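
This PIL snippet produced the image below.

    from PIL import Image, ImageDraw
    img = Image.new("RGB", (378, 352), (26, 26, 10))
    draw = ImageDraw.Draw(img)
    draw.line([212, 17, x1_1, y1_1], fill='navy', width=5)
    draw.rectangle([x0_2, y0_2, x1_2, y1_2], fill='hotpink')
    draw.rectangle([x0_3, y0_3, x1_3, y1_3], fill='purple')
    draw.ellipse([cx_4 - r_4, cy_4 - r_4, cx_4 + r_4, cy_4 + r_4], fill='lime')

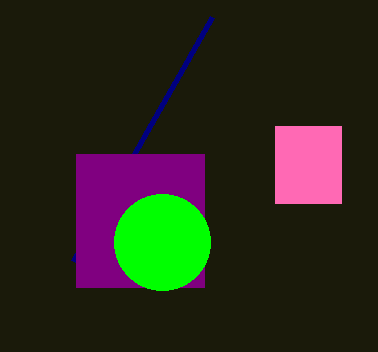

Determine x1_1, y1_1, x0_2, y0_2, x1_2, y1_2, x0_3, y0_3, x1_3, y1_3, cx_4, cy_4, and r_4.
x1_1 = 73
y1_1 = 261
x0_2 = 275
y0_2 = 126
x1_2 = 341
y1_2 = 203
x0_3 = 76
y0_3 = 154
x1_3 = 204
y1_3 = 287
cx_4 = 162
cy_4 = 242
r_4 = 48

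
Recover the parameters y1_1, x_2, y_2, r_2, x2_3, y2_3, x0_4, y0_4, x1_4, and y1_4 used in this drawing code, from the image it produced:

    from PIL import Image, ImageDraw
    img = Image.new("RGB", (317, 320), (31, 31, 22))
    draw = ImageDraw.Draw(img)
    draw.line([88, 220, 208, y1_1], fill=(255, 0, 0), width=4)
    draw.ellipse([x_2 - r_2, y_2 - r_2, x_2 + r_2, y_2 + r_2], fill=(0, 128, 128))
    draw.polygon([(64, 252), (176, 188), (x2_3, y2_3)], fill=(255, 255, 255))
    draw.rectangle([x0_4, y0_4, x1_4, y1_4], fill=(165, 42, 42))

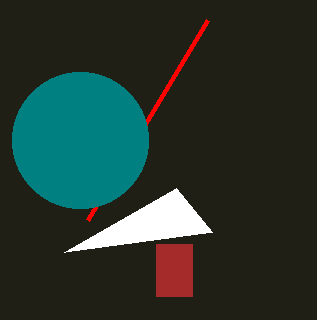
y1_1 = 20, x_2 = 80, y_2 = 140, r_2 = 68, x2_3 = 212, y2_3 = 232, x0_4 = 156, y0_4 = 244, x1_4 = 192, y1_4 = 296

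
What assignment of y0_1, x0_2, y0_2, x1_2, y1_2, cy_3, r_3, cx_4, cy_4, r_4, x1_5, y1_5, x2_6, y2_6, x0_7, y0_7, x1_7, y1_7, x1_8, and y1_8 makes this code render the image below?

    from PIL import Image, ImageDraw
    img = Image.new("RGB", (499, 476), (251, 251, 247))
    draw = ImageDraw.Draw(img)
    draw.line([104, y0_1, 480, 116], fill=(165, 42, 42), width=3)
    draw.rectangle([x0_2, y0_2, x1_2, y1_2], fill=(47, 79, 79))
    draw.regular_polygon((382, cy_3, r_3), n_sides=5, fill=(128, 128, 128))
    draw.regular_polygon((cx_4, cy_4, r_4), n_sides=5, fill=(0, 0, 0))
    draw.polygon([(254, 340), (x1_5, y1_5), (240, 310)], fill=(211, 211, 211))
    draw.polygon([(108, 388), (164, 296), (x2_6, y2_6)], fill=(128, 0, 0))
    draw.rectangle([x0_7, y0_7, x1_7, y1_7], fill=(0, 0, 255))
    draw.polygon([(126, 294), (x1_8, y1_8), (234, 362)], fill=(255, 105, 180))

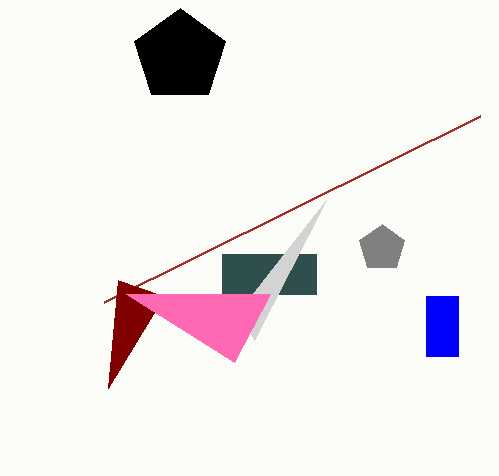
y0_1 = 302; x0_2 = 222; y0_2 = 254; x1_2 = 316; y1_2 = 294; cy_3 = 248; r_3 = 24; cx_4 = 180; cy_4 = 56; r_4 = 48; x1_5 = 326; y1_5 = 200; x2_6 = 118; y2_6 = 280; x0_7 = 426; y0_7 = 296; x1_7 = 458; y1_7 = 356; x1_8 = 270; y1_8 = 294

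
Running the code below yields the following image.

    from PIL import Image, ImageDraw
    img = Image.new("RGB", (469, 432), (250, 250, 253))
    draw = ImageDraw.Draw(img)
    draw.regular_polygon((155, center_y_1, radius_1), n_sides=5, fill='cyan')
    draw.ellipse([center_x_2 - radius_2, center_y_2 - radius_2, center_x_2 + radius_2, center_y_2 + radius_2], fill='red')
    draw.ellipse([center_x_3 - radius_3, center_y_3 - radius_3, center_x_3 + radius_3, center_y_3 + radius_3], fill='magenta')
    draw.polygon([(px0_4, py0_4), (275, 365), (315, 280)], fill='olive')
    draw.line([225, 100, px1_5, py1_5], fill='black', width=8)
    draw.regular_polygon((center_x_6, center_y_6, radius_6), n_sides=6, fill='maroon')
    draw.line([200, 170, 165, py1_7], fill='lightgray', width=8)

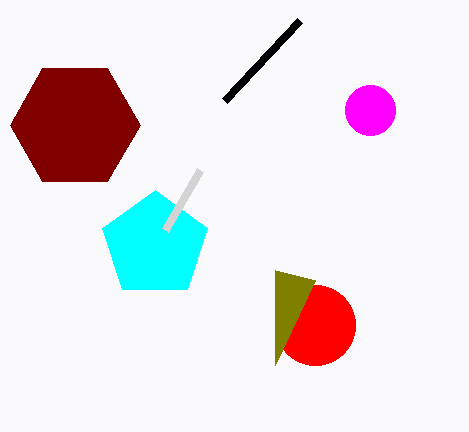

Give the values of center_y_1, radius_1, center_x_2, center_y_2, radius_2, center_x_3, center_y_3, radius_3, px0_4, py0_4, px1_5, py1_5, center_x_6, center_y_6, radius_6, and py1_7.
center_y_1 = 245; radius_1 = 55; center_x_2 = 315; center_y_2 = 325; radius_2 = 40; center_x_3 = 370; center_y_3 = 110; radius_3 = 25; px0_4 = 275; py0_4 = 270; px1_5 = 300; py1_5 = 20; center_x_6 = 75; center_y_6 = 125; radius_6 = 65; py1_7 = 230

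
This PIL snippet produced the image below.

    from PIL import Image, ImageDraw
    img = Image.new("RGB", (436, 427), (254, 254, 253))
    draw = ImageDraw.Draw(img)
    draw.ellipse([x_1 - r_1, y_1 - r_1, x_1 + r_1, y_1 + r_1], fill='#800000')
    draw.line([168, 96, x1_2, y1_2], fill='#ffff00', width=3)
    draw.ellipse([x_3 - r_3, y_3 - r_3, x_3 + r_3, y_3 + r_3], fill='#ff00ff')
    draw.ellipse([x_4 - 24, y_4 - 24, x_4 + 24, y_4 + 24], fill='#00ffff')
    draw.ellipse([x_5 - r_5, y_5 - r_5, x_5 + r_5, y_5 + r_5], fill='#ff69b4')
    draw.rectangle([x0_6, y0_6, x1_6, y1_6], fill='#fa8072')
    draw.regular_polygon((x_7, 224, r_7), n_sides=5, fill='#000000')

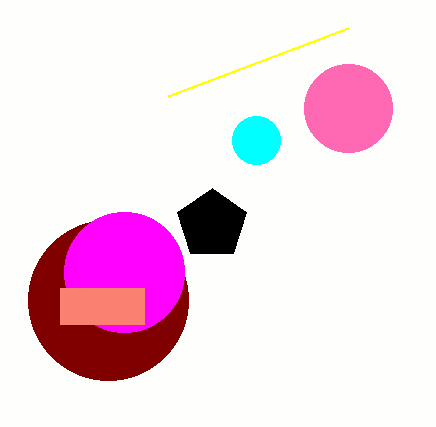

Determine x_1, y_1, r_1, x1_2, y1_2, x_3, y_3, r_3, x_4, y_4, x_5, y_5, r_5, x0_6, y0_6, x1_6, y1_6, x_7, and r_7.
x_1 = 108
y_1 = 300
r_1 = 80
x1_2 = 348
y1_2 = 28
x_3 = 124
y_3 = 272
r_3 = 60
x_4 = 256
y_4 = 140
x_5 = 348
y_5 = 108
r_5 = 44
x0_6 = 60
y0_6 = 288
x1_6 = 144
y1_6 = 324
x_7 = 212
r_7 = 36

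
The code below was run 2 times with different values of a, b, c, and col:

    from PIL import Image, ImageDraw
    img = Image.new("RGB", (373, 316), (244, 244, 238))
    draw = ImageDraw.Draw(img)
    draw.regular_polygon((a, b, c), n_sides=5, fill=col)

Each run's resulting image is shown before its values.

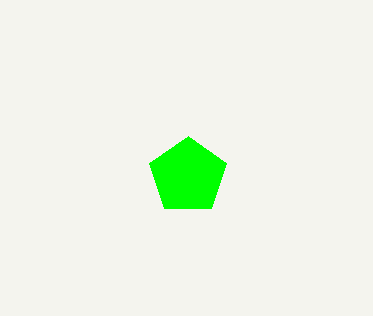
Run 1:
a = 188; b = 176; c = 40; col = 'lime'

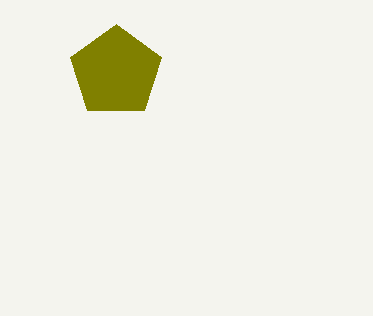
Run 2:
a = 116; b = 72; c = 48; col = 'olive'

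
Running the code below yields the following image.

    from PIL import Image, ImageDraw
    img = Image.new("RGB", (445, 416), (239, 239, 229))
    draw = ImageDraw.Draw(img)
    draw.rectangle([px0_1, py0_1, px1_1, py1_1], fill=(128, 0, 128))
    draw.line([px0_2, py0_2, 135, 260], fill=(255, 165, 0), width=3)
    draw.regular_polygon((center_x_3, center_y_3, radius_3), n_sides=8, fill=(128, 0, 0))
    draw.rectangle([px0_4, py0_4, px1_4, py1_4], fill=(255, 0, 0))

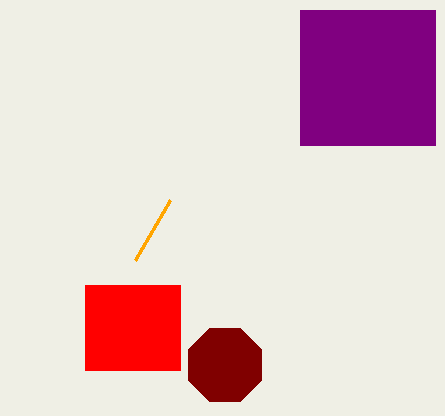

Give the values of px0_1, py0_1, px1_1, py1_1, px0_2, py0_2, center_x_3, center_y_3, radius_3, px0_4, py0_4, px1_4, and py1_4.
px0_1 = 300
py0_1 = 10
px1_1 = 435
py1_1 = 145
px0_2 = 170
py0_2 = 200
center_x_3 = 225
center_y_3 = 365
radius_3 = 40
px0_4 = 85
py0_4 = 285
px1_4 = 180
py1_4 = 370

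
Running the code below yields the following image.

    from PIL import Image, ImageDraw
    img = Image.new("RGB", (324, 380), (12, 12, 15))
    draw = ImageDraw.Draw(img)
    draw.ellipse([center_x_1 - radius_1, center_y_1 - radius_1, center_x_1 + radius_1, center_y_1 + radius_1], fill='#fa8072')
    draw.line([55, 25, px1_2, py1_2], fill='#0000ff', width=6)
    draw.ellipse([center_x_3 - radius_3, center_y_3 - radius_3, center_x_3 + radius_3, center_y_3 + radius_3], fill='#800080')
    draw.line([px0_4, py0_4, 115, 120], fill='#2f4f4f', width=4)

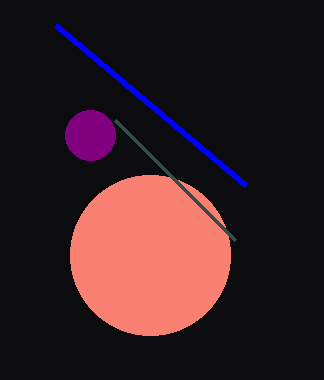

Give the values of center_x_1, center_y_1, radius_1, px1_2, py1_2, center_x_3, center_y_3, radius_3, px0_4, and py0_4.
center_x_1 = 150
center_y_1 = 255
radius_1 = 80
px1_2 = 245
py1_2 = 185
center_x_3 = 90
center_y_3 = 135
radius_3 = 25
px0_4 = 235
py0_4 = 240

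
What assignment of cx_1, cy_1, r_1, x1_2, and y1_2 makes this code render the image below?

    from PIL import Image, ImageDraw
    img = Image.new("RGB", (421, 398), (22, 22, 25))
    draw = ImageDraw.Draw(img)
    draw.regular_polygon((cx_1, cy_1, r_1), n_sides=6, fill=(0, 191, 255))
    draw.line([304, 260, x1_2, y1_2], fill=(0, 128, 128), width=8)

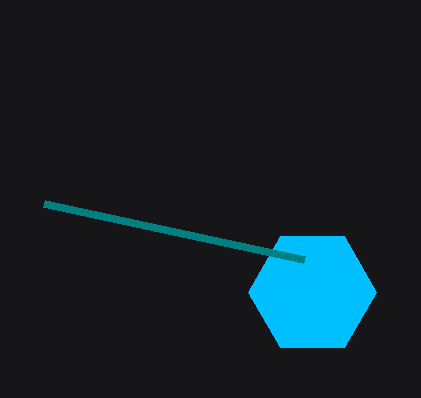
cx_1 = 312
cy_1 = 292
r_1 = 64
x1_2 = 44
y1_2 = 204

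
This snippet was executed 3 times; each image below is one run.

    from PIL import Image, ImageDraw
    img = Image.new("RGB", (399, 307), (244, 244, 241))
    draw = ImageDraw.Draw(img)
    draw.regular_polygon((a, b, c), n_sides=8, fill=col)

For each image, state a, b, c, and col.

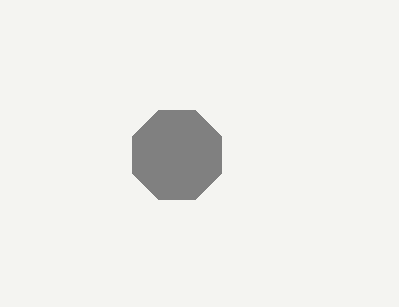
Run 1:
a = 177; b = 155; c = 48; col = 'gray'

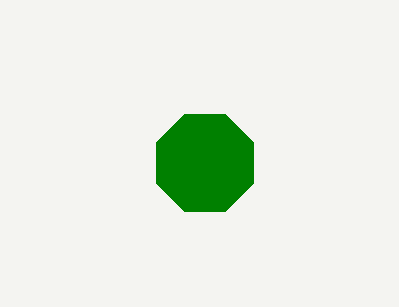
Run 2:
a = 205; b = 163; c = 53; col = 'green'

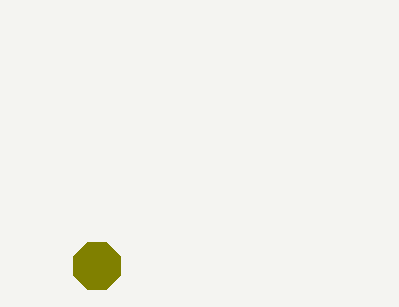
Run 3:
a = 97; b = 266; c = 25; col = 'olive'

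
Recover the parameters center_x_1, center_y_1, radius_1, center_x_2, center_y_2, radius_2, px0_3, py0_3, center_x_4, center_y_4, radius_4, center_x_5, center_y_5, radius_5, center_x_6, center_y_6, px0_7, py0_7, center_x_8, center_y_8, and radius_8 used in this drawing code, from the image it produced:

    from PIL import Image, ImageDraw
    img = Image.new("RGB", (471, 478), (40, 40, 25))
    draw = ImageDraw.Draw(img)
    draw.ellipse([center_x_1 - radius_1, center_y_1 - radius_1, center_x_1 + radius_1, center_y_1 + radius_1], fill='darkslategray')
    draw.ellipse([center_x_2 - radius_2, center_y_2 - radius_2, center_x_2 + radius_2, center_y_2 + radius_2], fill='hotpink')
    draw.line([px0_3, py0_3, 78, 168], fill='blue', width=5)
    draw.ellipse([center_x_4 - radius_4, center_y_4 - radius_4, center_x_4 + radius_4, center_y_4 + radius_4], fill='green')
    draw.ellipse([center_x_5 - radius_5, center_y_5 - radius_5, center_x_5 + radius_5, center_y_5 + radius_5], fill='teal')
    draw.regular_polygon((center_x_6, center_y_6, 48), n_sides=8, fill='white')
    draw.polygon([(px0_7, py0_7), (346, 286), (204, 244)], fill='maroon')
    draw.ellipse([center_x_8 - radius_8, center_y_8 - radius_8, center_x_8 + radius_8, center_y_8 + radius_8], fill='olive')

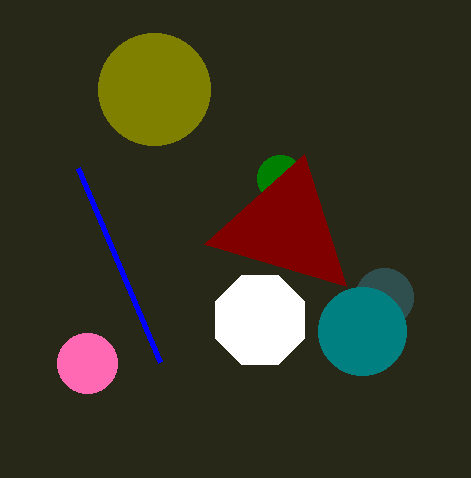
center_x_1 = 384
center_y_1 = 297
radius_1 = 29
center_x_2 = 87
center_y_2 = 363
radius_2 = 30
px0_3 = 160
py0_3 = 362
center_x_4 = 280
center_y_4 = 178
radius_4 = 23
center_x_5 = 362
center_y_5 = 331
radius_5 = 44
center_x_6 = 260
center_y_6 = 320
px0_7 = 304
py0_7 = 154
center_x_8 = 154
center_y_8 = 89
radius_8 = 56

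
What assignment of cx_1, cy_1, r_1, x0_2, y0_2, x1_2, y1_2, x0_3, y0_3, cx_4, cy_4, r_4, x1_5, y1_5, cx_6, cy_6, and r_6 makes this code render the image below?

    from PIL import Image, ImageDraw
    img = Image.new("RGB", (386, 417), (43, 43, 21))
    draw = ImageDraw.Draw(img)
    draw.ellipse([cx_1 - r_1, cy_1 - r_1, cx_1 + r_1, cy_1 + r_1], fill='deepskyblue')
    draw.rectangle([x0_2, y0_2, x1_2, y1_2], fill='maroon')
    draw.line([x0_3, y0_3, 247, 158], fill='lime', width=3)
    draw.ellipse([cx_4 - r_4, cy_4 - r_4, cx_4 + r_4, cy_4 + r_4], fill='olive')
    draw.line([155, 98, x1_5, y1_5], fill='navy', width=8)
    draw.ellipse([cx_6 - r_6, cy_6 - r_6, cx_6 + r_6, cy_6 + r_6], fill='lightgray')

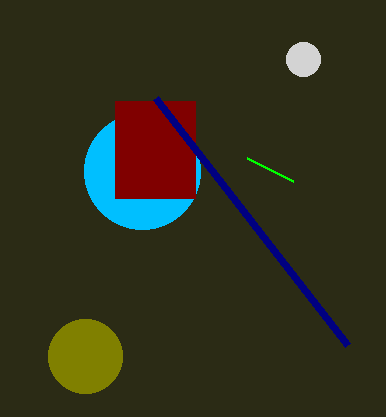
cx_1 = 142; cy_1 = 171; r_1 = 58; x0_2 = 115; y0_2 = 101; x1_2 = 195; y1_2 = 198; x0_3 = 293; y0_3 = 181; cx_4 = 85; cy_4 = 356; r_4 = 37; x1_5 = 347; y1_5 = 345; cx_6 = 303; cy_6 = 59; r_6 = 17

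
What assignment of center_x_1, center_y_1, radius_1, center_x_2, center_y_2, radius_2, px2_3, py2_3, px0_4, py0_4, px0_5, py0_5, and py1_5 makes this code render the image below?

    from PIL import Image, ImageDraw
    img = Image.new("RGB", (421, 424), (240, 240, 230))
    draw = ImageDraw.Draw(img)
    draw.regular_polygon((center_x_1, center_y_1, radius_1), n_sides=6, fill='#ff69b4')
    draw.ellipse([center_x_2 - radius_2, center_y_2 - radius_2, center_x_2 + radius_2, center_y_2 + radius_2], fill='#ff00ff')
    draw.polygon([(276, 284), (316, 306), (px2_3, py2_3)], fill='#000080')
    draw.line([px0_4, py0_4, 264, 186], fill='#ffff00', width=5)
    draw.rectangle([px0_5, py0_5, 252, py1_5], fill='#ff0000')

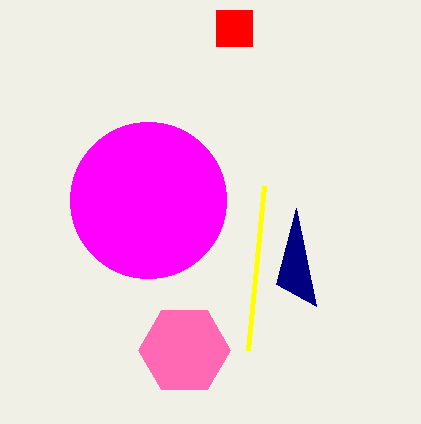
center_x_1 = 184
center_y_1 = 350
radius_1 = 46
center_x_2 = 148
center_y_2 = 200
radius_2 = 78
px2_3 = 296
py2_3 = 208
px0_4 = 248
py0_4 = 350
px0_5 = 216
py0_5 = 10
py1_5 = 46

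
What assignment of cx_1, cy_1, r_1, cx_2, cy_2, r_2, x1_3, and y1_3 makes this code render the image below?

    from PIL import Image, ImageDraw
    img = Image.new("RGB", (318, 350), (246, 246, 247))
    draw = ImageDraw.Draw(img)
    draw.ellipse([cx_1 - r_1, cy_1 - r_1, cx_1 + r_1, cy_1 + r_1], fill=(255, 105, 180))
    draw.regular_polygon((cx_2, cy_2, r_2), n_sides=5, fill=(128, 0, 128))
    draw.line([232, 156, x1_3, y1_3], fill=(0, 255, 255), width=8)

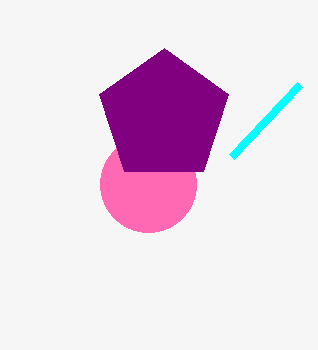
cx_1 = 148
cy_1 = 184
r_1 = 48
cx_2 = 164
cy_2 = 116
r_2 = 68
x1_3 = 300
y1_3 = 84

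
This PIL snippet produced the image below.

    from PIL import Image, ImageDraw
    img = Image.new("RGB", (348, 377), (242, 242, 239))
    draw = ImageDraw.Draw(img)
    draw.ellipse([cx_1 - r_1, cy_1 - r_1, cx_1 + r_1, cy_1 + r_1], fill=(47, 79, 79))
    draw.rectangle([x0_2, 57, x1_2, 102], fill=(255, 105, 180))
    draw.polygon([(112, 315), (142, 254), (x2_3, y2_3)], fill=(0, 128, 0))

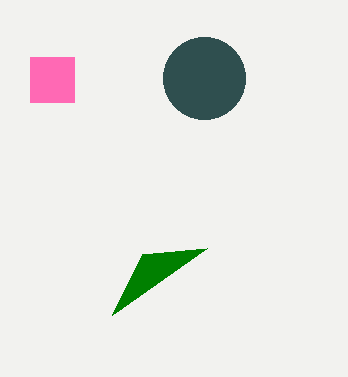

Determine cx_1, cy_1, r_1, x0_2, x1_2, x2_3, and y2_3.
cx_1 = 204
cy_1 = 78
r_1 = 41
x0_2 = 30
x1_2 = 74
x2_3 = 207
y2_3 = 248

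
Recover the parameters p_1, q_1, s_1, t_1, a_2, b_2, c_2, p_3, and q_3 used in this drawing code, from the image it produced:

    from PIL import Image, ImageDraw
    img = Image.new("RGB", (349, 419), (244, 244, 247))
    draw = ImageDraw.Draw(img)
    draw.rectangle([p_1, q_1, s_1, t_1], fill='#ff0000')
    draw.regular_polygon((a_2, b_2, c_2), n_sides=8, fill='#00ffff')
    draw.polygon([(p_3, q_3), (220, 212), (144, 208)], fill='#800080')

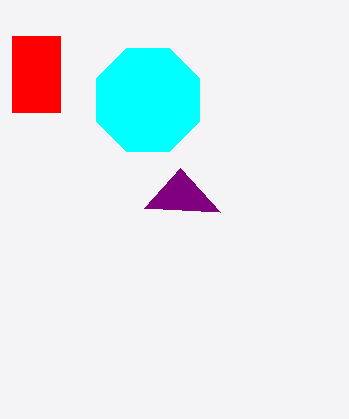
p_1 = 12
q_1 = 36
s_1 = 60
t_1 = 112
a_2 = 148
b_2 = 100
c_2 = 56
p_3 = 180
q_3 = 168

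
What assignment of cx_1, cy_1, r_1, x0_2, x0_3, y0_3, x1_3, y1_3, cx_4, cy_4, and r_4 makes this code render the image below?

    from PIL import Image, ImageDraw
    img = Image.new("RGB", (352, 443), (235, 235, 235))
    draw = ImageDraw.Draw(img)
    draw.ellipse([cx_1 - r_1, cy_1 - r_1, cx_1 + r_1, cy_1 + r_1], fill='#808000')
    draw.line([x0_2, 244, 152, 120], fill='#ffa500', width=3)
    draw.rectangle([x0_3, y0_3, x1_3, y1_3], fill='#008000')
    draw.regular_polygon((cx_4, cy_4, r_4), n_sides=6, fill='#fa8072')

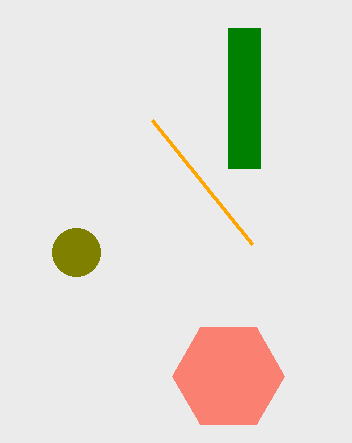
cx_1 = 76; cy_1 = 252; r_1 = 24; x0_2 = 252; x0_3 = 228; y0_3 = 28; x1_3 = 260; y1_3 = 168; cx_4 = 228; cy_4 = 376; r_4 = 56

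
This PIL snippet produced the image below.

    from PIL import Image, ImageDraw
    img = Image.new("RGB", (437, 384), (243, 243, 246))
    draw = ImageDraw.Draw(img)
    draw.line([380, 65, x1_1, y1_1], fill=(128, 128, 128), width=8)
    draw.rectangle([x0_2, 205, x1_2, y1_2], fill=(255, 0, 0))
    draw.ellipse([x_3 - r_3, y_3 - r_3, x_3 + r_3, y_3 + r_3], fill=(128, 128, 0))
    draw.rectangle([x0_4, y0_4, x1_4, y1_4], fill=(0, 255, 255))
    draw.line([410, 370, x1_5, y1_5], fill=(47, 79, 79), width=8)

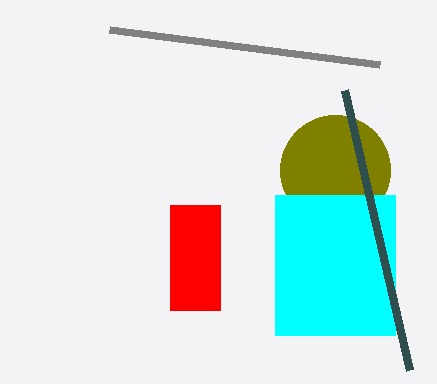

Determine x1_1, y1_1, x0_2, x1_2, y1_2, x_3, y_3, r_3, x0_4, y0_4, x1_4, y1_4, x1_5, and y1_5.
x1_1 = 110, y1_1 = 30, x0_2 = 170, x1_2 = 220, y1_2 = 310, x_3 = 335, y_3 = 170, r_3 = 55, x0_4 = 275, y0_4 = 195, x1_4 = 395, y1_4 = 335, x1_5 = 345, y1_5 = 90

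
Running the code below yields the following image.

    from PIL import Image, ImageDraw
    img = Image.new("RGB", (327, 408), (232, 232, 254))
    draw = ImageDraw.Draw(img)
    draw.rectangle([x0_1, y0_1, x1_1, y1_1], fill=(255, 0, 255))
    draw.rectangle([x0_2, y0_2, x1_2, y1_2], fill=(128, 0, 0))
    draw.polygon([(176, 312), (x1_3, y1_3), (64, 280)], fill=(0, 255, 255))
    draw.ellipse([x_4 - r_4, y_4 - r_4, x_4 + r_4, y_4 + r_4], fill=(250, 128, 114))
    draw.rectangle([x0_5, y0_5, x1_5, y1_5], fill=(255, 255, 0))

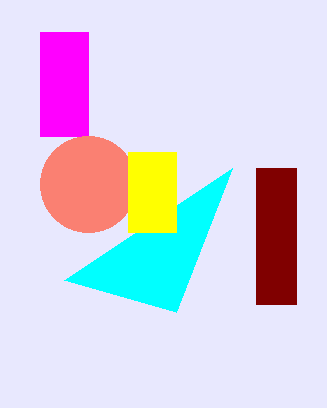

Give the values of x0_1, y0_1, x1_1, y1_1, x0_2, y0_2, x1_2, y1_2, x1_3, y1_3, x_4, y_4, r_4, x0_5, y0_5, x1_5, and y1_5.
x0_1 = 40; y0_1 = 32; x1_1 = 88; y1_1 = 136; x0_2 = 256; y0_2 = 168; x1_2 = 296; y1_2 = 304; x1_3 = 232; y1_3 = 168; x_4 = 88; y_4 = 184; r_4 = 48; x0_5 = 128; y0_5 = 152; x1_5 = 176; y1_5 = 232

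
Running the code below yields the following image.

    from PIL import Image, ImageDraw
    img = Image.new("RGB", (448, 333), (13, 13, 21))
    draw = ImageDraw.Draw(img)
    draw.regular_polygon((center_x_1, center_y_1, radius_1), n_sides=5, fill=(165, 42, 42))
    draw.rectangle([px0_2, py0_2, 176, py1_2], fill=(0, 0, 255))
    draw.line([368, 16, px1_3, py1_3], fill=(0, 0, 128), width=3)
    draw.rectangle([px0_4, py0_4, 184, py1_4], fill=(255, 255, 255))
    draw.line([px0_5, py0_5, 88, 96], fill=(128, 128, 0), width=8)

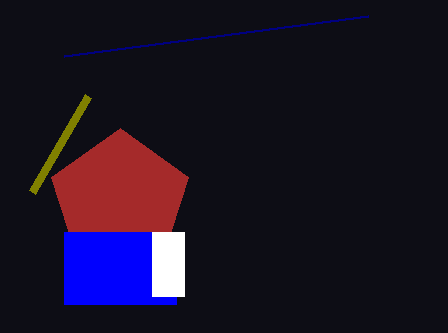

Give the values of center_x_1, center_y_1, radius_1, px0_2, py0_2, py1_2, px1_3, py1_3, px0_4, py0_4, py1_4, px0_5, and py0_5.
center_x_1 = 120; center_y_1 = 200; radius_1 = 72; px0_2 = 64; py0_2 = 232; py1_2 = 304; px1_3 = 64; py1_3 = 56; px0_4 = 152; py0_4 = 232; py1_4 = 296; px0_5 = 32; py0_5 = 192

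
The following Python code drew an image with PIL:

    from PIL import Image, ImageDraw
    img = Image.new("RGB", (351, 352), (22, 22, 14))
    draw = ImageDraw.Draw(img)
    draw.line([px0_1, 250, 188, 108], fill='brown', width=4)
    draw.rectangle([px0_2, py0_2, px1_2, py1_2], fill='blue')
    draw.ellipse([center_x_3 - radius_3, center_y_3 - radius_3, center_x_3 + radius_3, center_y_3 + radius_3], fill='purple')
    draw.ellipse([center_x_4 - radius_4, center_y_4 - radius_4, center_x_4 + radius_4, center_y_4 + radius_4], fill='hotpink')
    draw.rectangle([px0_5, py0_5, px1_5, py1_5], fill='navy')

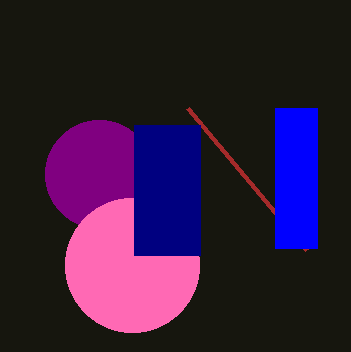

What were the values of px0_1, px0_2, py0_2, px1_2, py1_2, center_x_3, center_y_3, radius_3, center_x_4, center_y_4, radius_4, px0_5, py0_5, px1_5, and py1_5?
px0_1 = 307; px0_2 = 275; py0_2 = 108; px1_2 = 317; py1_2 = 248; center_x_3 = 99; center_y_3 = 174; radius_3 = 54; center_x_4 = 132; center_y_4 = 265; radius_4 = 67; px0_5 = 134; py0_5 = 125; px1_5 = 200; py1_5 = 255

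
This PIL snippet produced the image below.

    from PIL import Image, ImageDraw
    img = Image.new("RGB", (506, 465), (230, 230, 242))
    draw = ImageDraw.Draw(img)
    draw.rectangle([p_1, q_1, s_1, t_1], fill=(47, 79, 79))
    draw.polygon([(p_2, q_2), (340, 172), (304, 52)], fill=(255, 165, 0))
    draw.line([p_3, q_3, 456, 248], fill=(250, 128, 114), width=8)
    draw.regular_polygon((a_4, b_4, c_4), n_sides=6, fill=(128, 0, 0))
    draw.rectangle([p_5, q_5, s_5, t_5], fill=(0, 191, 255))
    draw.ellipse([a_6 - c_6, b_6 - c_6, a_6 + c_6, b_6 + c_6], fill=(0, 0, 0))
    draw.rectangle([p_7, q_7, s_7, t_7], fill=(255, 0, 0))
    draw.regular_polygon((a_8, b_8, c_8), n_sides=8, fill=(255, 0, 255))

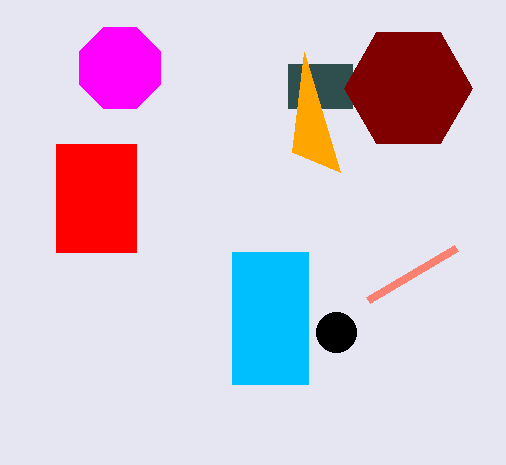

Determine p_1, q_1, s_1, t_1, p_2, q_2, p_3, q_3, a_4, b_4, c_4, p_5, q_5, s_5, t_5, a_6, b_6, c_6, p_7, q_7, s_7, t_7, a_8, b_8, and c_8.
p_1 = 288; q_1 = 64; s_1 = 352; t_1 = 108; p_2 = 292; q_2 = 152; p_3 = 368; q_3 = 300; a_4 = 408; b_4 = 88; c_4 = 64; p_5 = 232; q_5 = 252; s_5 = 308; t_5 = 384; a_6 = 336; b_6 = 332; c_6 = 20; p_7 = 56; q_7 = 144; s_7 = 136; t_7 = 252; a_8 = 120; b_8 = 68; c_8 = 44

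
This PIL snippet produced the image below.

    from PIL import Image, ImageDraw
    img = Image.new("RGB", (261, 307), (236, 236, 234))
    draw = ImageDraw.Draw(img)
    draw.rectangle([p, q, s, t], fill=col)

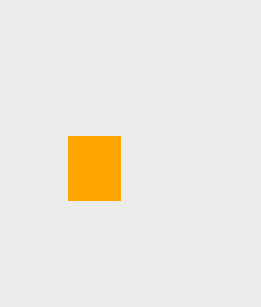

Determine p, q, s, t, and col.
p = 68; q = 136; s = 120; t = 200; col = 'orange'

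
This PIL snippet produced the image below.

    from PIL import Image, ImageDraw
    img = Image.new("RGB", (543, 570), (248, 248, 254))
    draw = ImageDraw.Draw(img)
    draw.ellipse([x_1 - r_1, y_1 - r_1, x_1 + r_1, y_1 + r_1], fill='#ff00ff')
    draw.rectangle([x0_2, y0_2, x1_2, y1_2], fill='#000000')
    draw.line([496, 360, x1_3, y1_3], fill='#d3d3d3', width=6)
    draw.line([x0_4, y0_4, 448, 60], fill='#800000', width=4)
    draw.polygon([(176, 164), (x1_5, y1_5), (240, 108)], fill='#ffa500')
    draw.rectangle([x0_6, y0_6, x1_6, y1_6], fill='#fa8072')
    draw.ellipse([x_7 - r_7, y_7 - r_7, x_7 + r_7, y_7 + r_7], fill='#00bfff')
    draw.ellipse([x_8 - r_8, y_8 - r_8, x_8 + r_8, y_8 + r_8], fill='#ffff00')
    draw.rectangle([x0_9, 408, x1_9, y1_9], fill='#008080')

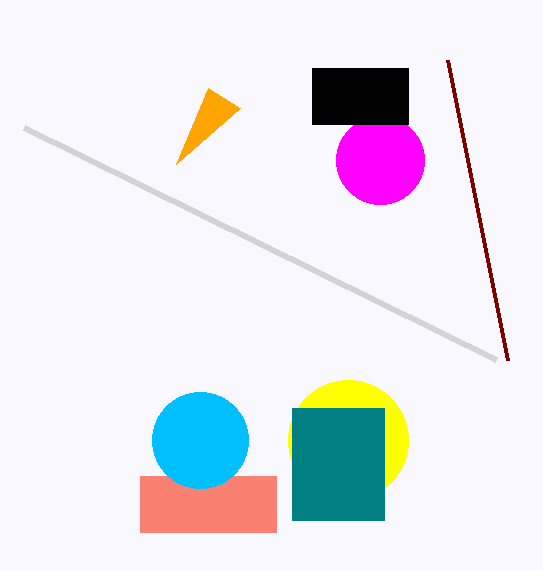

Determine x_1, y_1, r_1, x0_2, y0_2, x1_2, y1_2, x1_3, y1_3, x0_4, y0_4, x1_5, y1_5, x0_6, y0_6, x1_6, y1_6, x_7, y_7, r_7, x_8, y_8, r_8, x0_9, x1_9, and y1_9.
x_1 = 380
y_1 = 160
r_1 = 44
x0_2 = 312
y0_2 = 68
x1_2 = 408
y1_2 = 124
x1_3 = 24
y1_3 = 128
x0_4 = 508
y0_4 = 360
x1_5 = 208
y1_5 = 88
x0_6 = 140
y0_6 = 476
x1_6 = 276
y1_6 = 532
x_7 = 200
y_7 = 440
r_7 = 48
x_8 = 348
y_8 = 440
r_8 = 60
x0_9 = 292
x1_9 = 384
y1_9 = 520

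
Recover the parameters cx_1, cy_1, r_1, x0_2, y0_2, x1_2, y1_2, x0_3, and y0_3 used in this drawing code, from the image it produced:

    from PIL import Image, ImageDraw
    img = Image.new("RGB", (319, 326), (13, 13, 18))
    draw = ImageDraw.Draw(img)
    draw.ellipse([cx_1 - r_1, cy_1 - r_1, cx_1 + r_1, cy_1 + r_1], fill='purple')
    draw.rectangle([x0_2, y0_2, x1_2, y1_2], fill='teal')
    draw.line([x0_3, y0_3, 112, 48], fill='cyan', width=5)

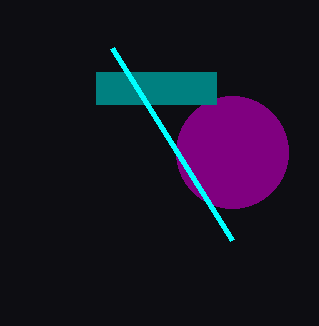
cx_1 = 232, cy_1 = 152, r_1 = 56, x0_2 = 96, y0_2 = 72, x1_2 = 216, y1_2 = 104, x0_3 = 232, y0_3 = 240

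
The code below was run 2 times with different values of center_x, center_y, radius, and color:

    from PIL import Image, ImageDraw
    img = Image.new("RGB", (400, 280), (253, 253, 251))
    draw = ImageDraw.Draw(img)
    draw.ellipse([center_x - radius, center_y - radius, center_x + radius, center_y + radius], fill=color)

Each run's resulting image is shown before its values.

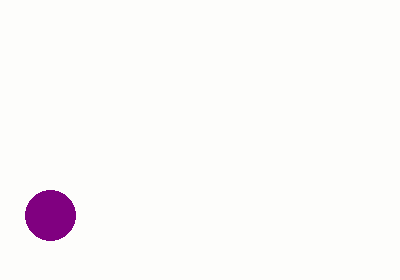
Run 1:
center_x = 50; center_y = 215; radius = 25; color = 'purple'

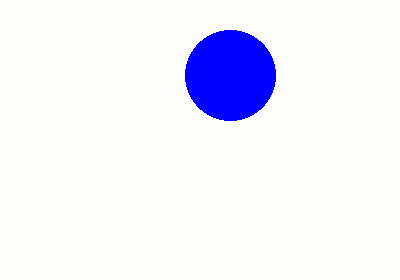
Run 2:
center_x = 230
center_y = 75
radius = 45
color = 'blue'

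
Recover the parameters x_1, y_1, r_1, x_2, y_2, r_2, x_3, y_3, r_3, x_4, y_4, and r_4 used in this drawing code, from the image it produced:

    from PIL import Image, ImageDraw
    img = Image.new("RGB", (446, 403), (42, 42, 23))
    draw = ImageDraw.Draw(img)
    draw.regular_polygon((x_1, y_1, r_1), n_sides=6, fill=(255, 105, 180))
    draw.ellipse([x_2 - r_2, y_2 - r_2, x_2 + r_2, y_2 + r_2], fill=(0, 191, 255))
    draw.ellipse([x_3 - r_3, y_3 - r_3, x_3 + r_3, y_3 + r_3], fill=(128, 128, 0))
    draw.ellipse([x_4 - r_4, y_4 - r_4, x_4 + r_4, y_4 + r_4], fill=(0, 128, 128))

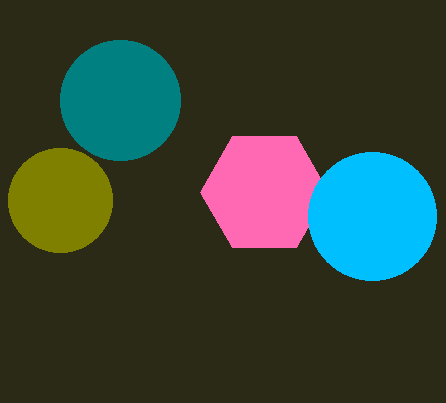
x_1 = 264; y_1 = 192; r_1 = 64; x_2 = 372; y_2 = 216; r_2 = 64; x_3 = 60; y_3 = 200; r_3 = 52; x_4 = 120; y_4 = 100; r_4 = 60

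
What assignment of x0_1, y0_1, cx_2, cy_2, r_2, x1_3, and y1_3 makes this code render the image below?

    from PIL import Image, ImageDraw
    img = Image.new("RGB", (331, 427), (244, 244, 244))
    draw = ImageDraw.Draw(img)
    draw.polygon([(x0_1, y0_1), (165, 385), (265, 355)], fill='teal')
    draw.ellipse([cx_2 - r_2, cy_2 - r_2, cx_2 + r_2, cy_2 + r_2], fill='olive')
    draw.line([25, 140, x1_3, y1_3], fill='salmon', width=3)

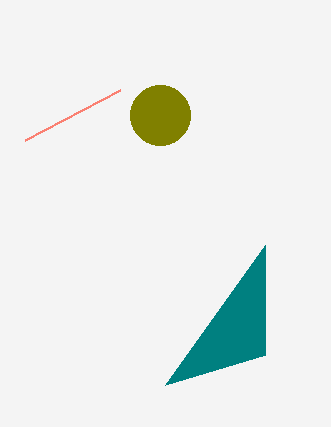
x0_1 = 265, y0_1 = 245, cx_2 = 160, cy_2 = 115, r_2 = 30, x1_3 = 120, y1_3 = 90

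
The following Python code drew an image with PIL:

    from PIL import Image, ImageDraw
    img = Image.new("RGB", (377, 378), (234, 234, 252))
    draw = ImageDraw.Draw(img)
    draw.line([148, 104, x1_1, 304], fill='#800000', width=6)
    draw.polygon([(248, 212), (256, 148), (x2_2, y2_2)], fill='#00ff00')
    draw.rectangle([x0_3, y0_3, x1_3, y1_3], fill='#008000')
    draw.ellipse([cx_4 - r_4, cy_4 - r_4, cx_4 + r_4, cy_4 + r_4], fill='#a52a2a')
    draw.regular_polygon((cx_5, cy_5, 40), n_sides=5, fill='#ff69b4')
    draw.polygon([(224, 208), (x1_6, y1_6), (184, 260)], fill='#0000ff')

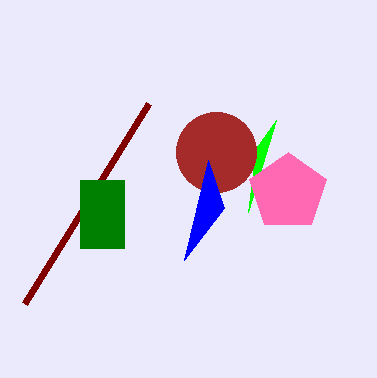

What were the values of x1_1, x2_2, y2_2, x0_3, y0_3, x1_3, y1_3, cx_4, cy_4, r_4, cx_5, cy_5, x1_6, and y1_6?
x1_1 = 24, x2_2 = 276, y2_2 = 120, x0_3 = 80, y0_3 = 180, x1_3 = 124, y1_3 = 248, cx_4 = 216, cy_4 = 152, r_4 = 40, cx_5 = 288, cy_5 = 192, x1_6 = 208, y1_6 = 160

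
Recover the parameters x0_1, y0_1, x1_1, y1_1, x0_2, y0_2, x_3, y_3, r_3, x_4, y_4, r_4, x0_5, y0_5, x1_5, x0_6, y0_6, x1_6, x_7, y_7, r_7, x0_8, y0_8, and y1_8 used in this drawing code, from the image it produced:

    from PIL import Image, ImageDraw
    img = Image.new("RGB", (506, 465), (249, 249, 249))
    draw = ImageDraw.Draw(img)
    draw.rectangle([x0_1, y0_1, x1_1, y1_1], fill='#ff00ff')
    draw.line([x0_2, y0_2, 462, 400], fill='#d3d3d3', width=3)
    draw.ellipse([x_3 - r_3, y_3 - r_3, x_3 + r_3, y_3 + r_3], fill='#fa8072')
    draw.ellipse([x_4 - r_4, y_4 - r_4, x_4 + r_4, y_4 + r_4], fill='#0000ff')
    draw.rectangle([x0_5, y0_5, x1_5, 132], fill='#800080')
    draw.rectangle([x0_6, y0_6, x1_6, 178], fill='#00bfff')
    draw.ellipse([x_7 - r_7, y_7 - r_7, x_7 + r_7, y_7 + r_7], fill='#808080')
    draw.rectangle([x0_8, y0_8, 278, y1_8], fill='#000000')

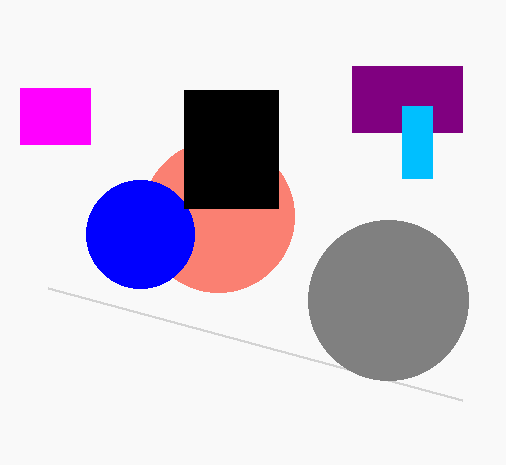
x0_1 = 20; y0_1 = 88; x1_1 = 90; y1_1 = 144; x0_2 = 48; y0_2 = 288; x_3 = 218; y_3 = 216; r_3 = 76; x_4 = 140; y_4 = 234; r_4 = 54; x0_5 = 352; y0_5 = 66; x1_5 = 462; x0_6 = 402; y0_6 = 106; x1_6 = 432; x_7 = 388; y_7 = 300; r_7 = 80; x0_8 = 184; y0_8 = 90; y1_8 = 208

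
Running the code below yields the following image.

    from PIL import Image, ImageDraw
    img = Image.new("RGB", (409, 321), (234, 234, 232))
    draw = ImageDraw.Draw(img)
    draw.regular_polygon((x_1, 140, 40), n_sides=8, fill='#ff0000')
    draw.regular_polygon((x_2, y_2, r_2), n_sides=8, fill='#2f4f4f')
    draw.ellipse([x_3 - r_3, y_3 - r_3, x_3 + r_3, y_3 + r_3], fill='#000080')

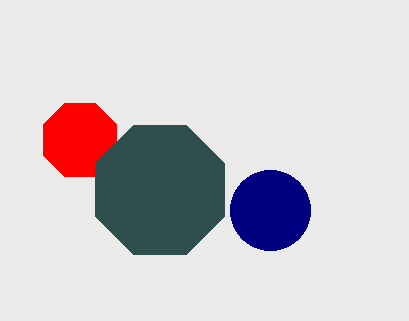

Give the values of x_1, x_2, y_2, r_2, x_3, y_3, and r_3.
x_1 = 80
x_2 = 160
y_2 = 190
r_2 = 70
x_3 = 270
y_3 = 210
r_3 = 40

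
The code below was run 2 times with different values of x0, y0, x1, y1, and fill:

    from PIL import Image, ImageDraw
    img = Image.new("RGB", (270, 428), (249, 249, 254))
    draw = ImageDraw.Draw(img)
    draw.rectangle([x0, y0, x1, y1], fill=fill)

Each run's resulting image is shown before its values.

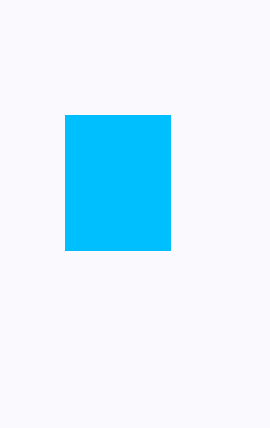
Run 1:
x0 = 65; y0 = 115; x1 = 170; y1 = 250; fill = 'deepskyblue'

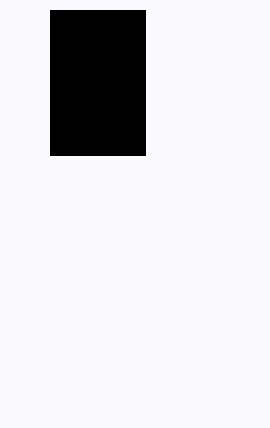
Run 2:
x0 = 50, y0 = 10, x1 = 145, y1 = 155, fill = 'black'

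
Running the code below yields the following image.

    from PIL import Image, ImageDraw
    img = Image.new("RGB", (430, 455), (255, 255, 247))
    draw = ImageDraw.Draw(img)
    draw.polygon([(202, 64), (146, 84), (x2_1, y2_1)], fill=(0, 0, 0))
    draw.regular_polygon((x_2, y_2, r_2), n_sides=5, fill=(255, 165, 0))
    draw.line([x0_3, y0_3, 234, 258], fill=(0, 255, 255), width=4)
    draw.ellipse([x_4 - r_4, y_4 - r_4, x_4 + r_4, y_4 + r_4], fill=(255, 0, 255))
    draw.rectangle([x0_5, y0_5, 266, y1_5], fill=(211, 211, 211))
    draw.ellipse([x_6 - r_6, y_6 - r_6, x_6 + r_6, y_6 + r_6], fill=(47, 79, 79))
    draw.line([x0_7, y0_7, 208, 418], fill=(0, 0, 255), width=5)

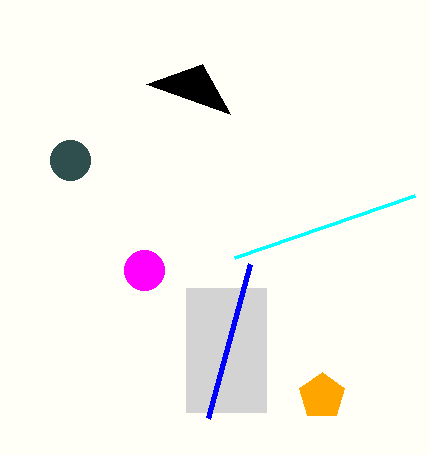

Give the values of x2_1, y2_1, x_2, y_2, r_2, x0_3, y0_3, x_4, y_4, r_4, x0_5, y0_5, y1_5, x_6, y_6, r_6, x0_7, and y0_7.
x2_1 = 230; y2_1 = 114; x_2 = 322; y_2 = 396; r_2 = 24; x0_3 = 414; y0_3 = 196; x_4 = 144; y_4 = 270; r_4 = 20; x0_5 = 186; y0_5 = 288; y1_5 = 412; x_6 = 70; y_6 = 160; r_6 = 20; x0_7 = 250; y0_7 = 264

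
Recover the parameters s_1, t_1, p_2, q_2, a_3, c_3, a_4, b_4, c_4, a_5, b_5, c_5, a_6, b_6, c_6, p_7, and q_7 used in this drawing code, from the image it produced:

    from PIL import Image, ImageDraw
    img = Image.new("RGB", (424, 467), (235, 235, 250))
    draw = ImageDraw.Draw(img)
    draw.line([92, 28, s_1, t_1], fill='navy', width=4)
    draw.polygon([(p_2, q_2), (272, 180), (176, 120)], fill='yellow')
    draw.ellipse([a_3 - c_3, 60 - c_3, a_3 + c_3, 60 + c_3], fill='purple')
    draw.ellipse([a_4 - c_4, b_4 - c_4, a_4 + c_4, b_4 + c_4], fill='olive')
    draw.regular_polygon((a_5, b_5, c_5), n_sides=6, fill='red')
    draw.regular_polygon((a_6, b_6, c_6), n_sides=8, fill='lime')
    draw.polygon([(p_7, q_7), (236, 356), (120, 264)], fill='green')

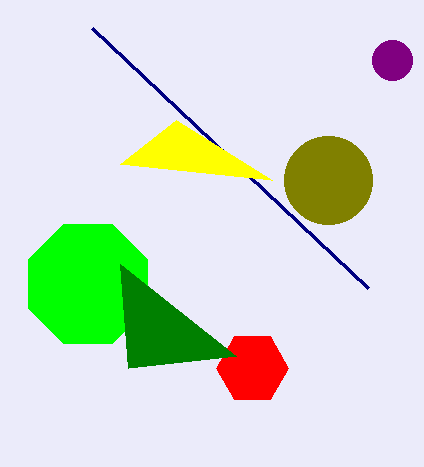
s_1 = 368
t_1 = 288
p_2 = 120
q_2 = 164
a_3 = 392
c_3 = 20
a_4 = 328
b_4 = 180
c_4 = 44
a_5 = 252
b_5 = 368
c_5 = 36
a_6 = 88
b_6 = 284
c_6 = 64
p_7 = 128
q_7 = 368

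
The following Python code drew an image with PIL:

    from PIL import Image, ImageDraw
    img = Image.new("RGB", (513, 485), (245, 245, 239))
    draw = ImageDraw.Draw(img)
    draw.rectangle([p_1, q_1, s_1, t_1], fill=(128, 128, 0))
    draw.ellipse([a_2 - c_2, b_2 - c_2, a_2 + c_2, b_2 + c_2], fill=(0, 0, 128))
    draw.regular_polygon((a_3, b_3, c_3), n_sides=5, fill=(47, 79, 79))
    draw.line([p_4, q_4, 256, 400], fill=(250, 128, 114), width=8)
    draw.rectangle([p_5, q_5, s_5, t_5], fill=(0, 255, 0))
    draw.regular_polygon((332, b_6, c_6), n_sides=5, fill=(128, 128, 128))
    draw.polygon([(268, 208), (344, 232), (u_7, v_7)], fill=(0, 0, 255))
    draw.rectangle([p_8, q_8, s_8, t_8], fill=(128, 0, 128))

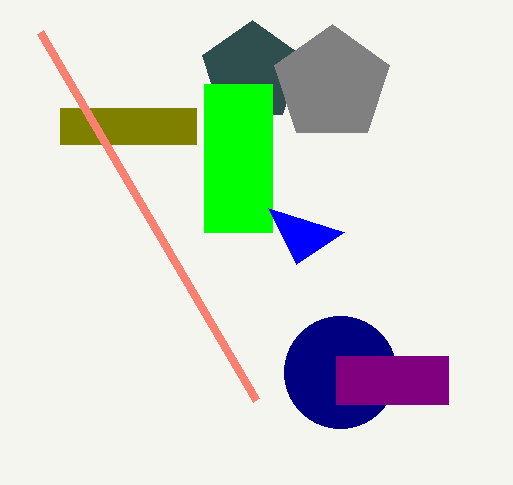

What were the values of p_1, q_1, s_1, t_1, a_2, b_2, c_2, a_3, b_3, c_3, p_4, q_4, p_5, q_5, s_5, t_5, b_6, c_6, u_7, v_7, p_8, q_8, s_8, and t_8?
p_1 = 60, q_1 = 108, s_1 = 196, t_1 = 144, a_2 = 340, b_2 = 372, c_2 = 56, a_3 = 252, b_3 = 72, c_3 = 52, p_4 = 40, q_4 = 32, p_5 = 204, q_5 = 84, s_5 = 272, t_5 = 232, b_6 = 84, c_6 = 60, u_7 = 296, v_7 = 264, p_8 = 336, q_8 = 356, s_8 = 448, t_8 = 404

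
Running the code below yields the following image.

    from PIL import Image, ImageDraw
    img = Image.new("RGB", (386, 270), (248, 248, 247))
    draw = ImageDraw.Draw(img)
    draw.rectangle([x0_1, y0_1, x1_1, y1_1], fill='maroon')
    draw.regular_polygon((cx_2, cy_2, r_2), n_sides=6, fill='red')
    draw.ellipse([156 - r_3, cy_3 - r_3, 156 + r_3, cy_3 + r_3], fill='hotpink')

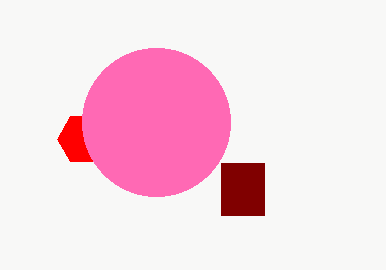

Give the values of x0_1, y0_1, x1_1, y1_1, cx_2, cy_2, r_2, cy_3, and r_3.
x0_1 = 221, y0_1 = 163, x1_1 = 264, y1_1 = 215, cx_2 = 83, cy_2 = 139, r_2 = 26, cy_3 = 122, r_3 = 74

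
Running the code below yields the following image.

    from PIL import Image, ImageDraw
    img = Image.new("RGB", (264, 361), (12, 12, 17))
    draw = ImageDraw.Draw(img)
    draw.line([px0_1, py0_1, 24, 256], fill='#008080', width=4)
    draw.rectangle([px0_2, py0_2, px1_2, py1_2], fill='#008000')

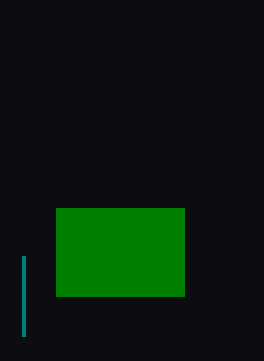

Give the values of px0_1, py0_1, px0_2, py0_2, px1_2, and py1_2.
px0_1 = 24; py0_1 = 336; px0_2 = 56; py0_2 = 208; px1_2 = 184; py1_2 = 296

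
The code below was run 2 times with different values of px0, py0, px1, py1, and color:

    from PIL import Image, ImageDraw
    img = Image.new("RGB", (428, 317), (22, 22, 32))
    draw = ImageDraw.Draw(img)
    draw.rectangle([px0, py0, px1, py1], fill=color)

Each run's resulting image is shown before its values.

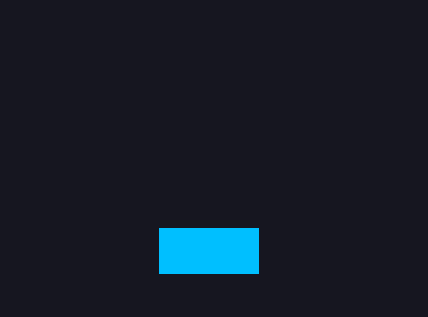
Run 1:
px0 = 159
py0 = 228
px1 = 258
py1 = 273
color = 'deepskyblue'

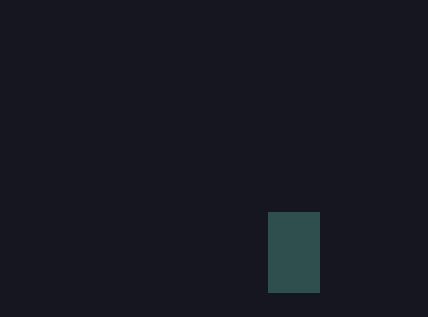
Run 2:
px0 = 268; py0 = 212; px1 = 319; py1 = 292; color = 'darkslategray'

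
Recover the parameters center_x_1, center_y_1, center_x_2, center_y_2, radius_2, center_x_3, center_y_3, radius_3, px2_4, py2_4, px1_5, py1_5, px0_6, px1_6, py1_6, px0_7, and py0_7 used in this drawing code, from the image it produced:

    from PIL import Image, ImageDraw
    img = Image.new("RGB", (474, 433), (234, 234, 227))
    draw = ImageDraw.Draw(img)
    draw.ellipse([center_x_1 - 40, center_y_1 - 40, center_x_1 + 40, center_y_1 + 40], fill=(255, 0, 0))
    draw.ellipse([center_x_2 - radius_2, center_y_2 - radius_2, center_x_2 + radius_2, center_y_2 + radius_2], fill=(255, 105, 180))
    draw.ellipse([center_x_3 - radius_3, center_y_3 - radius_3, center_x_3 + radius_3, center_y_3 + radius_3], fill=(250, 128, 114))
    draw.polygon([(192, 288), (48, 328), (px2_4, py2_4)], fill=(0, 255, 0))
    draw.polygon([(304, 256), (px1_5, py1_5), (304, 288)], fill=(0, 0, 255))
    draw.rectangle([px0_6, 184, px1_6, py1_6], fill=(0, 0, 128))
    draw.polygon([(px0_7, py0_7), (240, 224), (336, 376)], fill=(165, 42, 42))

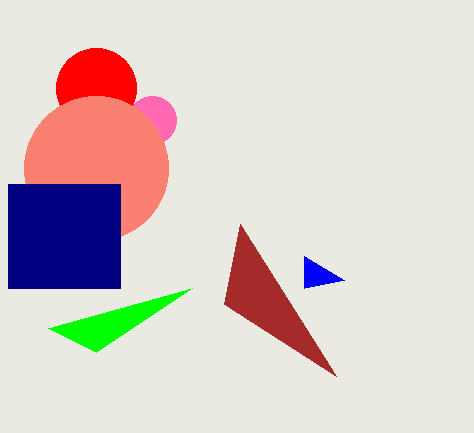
center_x_1 = 96
center_y_1 = 88
center_x_2 = 152
center_y_2 = 120
radius_2 = 24
center_x_3 = 96
center_y_3 = 168
radius_3 = 72
px2_4 = 96
py2_4 = 352
px1_5 = 344
py1_5 = 280
px0_6 = 8
px1_6 = 120
py1_6 = 288
px0_7 = 224
py0_7 = 304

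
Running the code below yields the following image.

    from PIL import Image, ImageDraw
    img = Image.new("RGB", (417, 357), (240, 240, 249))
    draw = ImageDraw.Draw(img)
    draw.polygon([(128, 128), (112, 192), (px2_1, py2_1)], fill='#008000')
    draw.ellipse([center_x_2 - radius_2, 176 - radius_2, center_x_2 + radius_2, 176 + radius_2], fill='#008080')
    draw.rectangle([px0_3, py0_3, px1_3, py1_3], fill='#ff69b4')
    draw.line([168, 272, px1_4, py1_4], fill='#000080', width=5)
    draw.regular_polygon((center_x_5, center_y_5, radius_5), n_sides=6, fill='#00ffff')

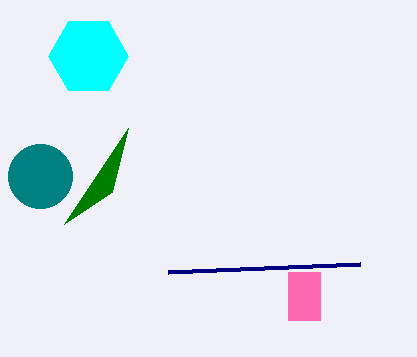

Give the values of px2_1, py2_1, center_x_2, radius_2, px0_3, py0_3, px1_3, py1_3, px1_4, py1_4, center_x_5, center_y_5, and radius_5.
px2_1 = 64, py2_1 = 224, center_x_2 = 40, radius_2 = 32, px0_3 = 288, py0_3 = 272, px1_3 = 320, py1_3 = 320, px1_4 = 360, py1_4 = 264, center_x_5 = 88, center_y_5 = 56, radius_5 = 40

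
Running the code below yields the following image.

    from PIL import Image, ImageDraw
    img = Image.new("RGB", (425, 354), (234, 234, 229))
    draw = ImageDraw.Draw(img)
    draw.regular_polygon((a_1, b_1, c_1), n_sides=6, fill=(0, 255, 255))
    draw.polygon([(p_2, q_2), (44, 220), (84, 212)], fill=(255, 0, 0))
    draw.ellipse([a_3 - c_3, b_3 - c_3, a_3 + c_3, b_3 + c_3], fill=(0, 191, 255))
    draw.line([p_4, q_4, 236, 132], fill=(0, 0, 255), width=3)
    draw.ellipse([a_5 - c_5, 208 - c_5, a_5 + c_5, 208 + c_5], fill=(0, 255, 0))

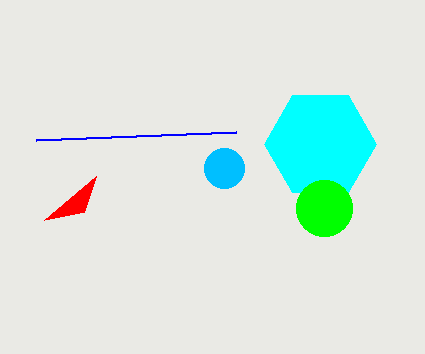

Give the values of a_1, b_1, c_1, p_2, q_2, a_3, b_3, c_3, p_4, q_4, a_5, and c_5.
a_1 = 320; b_1 = 144; c_1 = 56; p_2 = 96; q_2 = 176; a_3 = 224; b_3 = 168; c_3 = 20; p_4 = 36; q_4 = 140; a_5 = 324; c_5 = 28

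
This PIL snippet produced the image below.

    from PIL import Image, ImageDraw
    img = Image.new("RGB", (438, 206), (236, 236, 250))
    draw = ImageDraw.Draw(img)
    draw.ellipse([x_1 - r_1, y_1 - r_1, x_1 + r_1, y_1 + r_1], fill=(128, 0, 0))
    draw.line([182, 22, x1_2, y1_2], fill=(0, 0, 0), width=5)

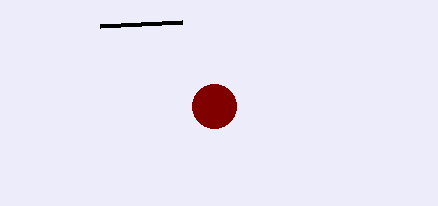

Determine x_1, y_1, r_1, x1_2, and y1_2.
x_1 = 214
y_1 = 106
r_1 = 22
x1_2 = 100
y1_2 = 26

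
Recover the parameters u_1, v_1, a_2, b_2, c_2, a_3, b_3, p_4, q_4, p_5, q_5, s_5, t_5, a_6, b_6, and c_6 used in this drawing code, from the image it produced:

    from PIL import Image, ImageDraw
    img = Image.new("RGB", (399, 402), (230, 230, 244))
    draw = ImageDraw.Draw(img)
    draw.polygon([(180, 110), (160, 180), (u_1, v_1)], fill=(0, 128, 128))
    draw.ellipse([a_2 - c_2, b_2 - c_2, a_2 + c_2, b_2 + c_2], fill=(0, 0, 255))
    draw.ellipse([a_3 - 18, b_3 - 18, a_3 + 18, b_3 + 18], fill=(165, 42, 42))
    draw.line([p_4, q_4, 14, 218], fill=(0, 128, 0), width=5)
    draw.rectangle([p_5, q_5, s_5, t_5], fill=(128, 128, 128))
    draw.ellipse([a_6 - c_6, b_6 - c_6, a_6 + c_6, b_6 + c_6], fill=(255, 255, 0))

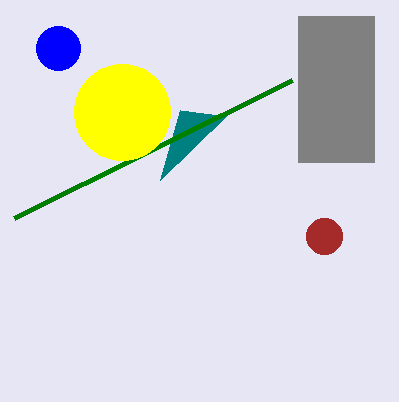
u_1 = 226; v_1 = 116; a_2 = 58; b_2 = 48; c_2 = 22; a_3 = 324; b_3 = 236; p_4 = 292; q_4 = 80; p_5 = 298; q_5 = 16; s_5 = 374; t_5 = 162; a_6 = 122; b_6 = 112; c_6 = 48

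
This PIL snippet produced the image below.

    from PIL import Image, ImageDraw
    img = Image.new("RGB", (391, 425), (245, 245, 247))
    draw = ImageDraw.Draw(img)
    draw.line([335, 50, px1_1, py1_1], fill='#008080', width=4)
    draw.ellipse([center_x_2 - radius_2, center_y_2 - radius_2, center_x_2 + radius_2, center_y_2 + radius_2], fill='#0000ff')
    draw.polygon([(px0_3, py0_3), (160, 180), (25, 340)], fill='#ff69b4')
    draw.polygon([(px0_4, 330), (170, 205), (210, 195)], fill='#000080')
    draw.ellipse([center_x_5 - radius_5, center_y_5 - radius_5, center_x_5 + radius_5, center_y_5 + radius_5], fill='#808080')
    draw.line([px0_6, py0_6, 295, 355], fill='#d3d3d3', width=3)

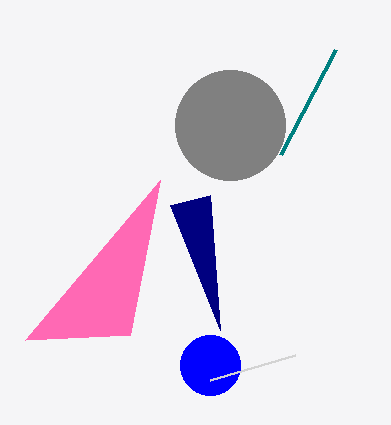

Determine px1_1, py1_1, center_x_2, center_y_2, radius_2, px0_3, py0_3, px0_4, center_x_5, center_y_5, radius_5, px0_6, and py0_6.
px1_1 = 280; py1_1 = 155; center_x_2 = 210; center_y_2 = 365; radius_2 = 30; px0_3 = 130; py0_3 = 335; px0_4 = 220; center_x_5 = 230; center_y_5 = 125; radius_5 = 55; px0_6 = 210; py0_6 = 380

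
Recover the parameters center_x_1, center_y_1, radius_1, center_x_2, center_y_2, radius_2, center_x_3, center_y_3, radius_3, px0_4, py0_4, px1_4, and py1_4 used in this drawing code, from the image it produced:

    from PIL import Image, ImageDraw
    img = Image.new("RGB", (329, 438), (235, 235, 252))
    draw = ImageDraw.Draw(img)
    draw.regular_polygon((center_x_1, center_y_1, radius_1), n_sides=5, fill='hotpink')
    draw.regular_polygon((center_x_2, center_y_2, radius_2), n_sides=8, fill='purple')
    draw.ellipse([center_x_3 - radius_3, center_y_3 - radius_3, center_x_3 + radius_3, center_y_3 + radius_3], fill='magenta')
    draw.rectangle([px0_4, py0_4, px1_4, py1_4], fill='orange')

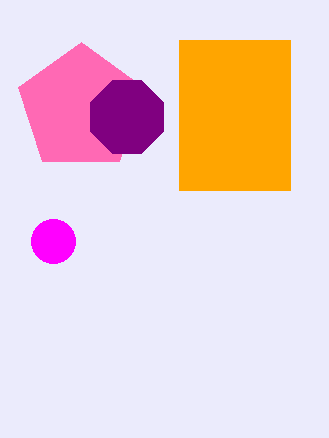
center_x_1 = 81; center_y_1 = 108; radius_1 = 66; center_x_2 = 127; center_y_2 = 117; radius_2 = 39; center_x_3 = 53; center_y_3 = 241; radius_3 = 22; px0_4 = 179; py0_4 = 40; px1_4 = 290; py1_4 = 190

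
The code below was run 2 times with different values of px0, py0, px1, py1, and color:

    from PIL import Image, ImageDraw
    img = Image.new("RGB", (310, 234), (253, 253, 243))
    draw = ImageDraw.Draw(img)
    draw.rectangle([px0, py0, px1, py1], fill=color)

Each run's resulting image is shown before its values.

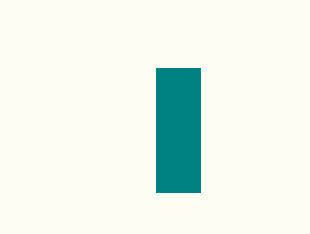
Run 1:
px0 = 156; py0 = 68; px1 = 200; py1 = 192; color = 'teal'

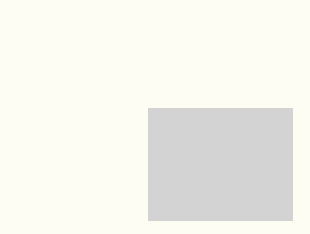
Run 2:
px0 = 148, py0 = 108, px1 = 292, py1 = 220, color = 'lightgray'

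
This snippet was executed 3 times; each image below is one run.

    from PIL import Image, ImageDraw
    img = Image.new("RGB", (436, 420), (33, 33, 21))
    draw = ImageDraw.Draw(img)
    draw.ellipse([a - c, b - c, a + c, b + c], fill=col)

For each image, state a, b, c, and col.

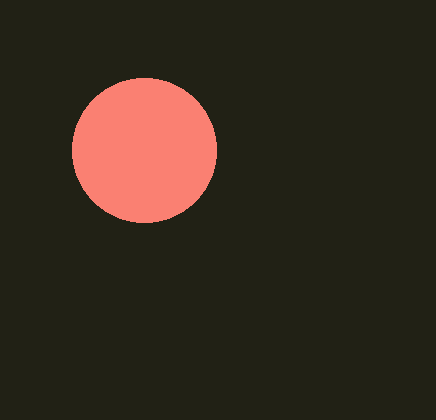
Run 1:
a = 144, b = 150, c = 72, col = 'salmon'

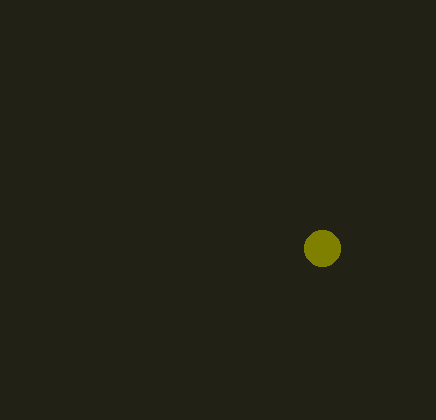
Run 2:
a = 322
b = 248
c = 18
col = 'olive'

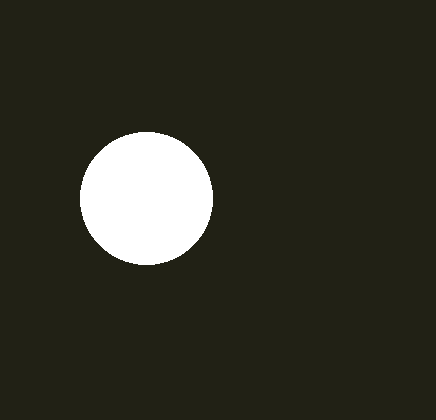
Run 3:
a = 146
b = 198
c = 66
col = 'white'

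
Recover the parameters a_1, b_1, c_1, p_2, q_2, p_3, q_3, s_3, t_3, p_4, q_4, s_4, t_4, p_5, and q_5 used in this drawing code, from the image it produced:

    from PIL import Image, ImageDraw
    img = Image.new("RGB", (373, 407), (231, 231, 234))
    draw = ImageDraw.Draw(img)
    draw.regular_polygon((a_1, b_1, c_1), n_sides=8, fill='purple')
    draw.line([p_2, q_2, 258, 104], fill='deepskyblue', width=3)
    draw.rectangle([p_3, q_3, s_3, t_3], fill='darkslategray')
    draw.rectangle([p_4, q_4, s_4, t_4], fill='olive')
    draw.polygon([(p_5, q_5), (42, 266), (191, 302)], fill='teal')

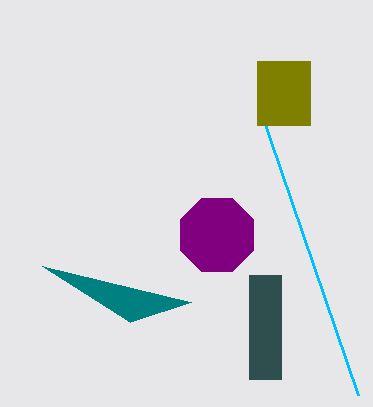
a_1 = 217, b_1 = 235, c_1 = 40, p_2 = 358, q_2 = 395, p_3 = 249, q_3 = 275, s_3 = 281, t_3 = 379, p_4 = 257, q_4 = 61, s_4 = 310, t_4 = 125, p_5 = 130, q_5 = 322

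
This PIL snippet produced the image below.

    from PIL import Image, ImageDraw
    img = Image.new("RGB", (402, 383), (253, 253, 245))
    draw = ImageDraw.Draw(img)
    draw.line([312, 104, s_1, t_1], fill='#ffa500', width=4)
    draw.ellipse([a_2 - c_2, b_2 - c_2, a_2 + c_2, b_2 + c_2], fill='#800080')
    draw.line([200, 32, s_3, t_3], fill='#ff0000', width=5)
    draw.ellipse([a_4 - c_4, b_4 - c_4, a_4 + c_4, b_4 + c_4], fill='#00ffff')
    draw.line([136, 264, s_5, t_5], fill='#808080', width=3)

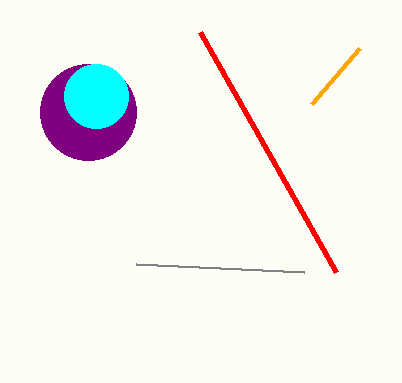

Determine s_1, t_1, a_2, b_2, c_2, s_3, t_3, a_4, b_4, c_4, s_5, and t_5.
s_1 = 360, t_1 = 48, a_2 = 88, b_2 = 112, c_2 = 48, s_3 = 336, t_3 = 272, a_4 = 96, b_4 = 96, c_4 = 32, s_5 = 304, t_5 = 272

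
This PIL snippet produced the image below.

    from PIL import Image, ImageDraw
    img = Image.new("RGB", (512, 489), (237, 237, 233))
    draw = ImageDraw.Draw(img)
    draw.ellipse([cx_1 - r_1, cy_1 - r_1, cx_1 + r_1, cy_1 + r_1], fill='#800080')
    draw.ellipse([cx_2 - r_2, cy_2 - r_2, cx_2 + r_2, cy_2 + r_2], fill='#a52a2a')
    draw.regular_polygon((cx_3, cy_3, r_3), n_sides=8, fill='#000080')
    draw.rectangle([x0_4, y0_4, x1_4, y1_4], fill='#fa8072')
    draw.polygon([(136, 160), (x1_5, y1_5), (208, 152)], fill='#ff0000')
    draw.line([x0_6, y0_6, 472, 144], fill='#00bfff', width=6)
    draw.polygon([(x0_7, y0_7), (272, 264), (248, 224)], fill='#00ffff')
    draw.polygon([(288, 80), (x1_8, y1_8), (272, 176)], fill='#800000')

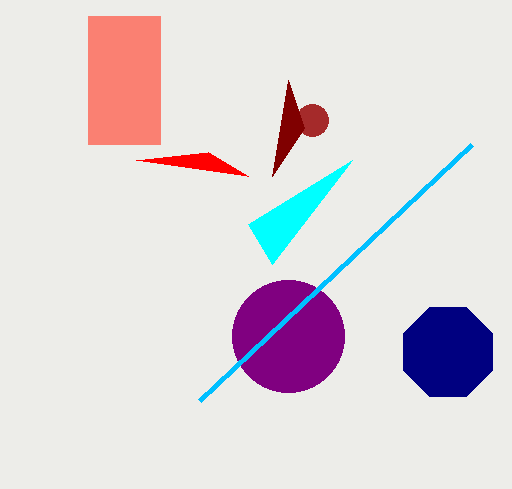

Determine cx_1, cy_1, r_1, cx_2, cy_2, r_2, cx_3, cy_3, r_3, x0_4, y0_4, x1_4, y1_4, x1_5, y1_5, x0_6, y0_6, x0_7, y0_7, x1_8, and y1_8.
cx_1 = 288, cy_1 = 336, r_1 = 56, cx_2 = 312, cy_2 = 120, r_2 = 16, cx_3 = 448, cy_3 = 352, r_3 = 48, x0_4 = 88, y0_4 = 16, x1_4 = 160, y1_4 = 144, x1_5 = 248, y1_5 = 176, x0_6 = 200, y0_6 = 400, x0_7 = 352, y0_7 = 160, x1_8 = 304, y1_8 = 128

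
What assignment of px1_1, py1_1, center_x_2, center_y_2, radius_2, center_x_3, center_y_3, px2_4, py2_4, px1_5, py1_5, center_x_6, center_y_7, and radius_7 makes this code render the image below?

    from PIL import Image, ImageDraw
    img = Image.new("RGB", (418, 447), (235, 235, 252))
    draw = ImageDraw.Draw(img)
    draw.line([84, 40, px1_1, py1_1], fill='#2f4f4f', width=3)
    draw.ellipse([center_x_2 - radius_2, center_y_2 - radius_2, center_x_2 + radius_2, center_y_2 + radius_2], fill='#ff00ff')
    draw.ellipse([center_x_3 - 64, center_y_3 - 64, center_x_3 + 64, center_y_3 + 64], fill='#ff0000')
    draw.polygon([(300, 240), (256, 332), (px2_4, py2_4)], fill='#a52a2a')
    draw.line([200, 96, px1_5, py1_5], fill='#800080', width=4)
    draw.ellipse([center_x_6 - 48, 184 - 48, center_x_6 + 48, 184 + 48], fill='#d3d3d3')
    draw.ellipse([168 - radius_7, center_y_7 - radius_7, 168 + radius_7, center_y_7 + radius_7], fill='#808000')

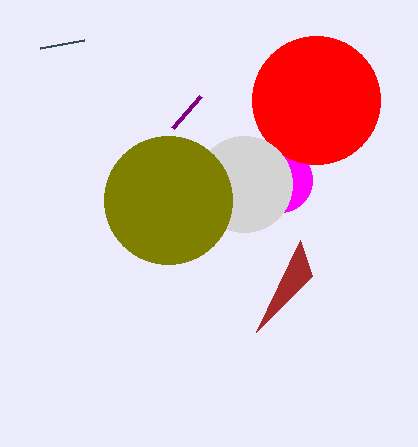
px1_1 = 40, py1_1 = 48, center_x_2 = 280, center_y_2 = 180, radius_2 = 32, center_x_3 = 316, center_y_3 = 100, px2_4 = 312, py2_4 = 276, px1_5 = 172, py1_5 = 128, center_x_6 = 244, center_y_7 = 200, radius_7 = 64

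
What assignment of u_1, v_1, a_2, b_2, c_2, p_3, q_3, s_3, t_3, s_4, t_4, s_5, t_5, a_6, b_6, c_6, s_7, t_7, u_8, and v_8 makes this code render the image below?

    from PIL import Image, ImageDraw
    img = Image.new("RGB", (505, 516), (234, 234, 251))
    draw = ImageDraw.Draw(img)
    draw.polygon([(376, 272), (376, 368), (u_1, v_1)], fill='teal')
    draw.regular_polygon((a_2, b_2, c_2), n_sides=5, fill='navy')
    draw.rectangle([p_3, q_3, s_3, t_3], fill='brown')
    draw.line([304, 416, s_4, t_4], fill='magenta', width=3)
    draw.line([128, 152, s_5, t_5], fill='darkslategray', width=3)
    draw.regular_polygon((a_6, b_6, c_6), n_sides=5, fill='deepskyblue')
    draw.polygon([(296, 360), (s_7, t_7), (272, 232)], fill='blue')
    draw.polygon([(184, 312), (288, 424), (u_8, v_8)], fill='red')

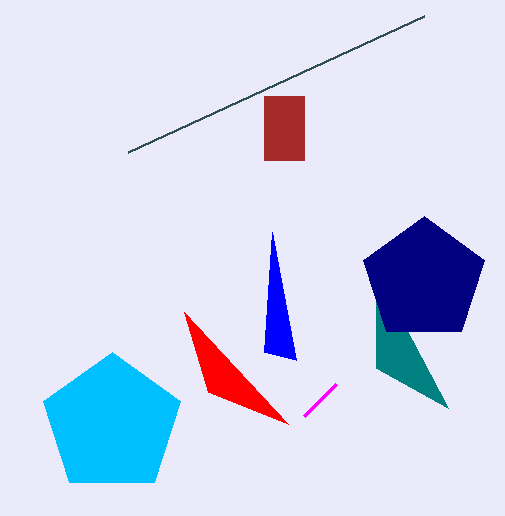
u_1 = 448
v_1 = 408
a_2 = 424
b_2 = 280
c_2 = 64
p_3 = 264
q_3 = 96
s_3 = 304
t_3 = 160
s_4 = 336
t_4 = 384
s_5 = 424
t_5 = 16
a_6 = 112
b_6 = 424
c_6 = 72
s_7 = 264
t_7 = 352
u_8 = 208
v_8 = 392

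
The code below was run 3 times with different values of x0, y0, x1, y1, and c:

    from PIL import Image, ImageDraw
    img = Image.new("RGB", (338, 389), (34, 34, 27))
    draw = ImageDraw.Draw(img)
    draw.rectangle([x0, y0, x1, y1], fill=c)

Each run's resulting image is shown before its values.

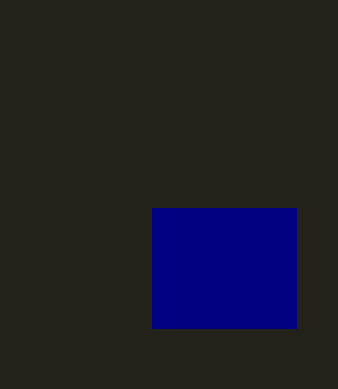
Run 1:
x0 = 152; y0 = 208; x1 = 296; y1 = 328; c = 'navy'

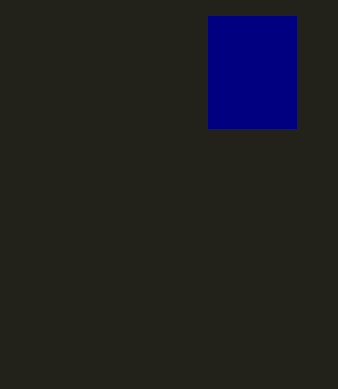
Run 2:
x0 = 208, y0 = 16, x1 = 296, y1 = 128, c = 'navy'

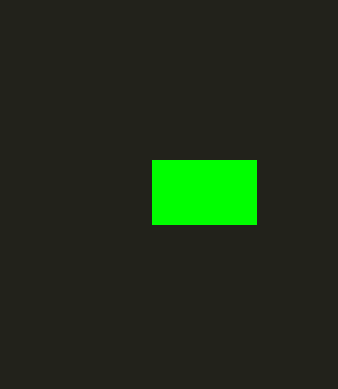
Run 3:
x0 = 152; y0 = 160; x1 = 256; y1 = 224; c = 'lime'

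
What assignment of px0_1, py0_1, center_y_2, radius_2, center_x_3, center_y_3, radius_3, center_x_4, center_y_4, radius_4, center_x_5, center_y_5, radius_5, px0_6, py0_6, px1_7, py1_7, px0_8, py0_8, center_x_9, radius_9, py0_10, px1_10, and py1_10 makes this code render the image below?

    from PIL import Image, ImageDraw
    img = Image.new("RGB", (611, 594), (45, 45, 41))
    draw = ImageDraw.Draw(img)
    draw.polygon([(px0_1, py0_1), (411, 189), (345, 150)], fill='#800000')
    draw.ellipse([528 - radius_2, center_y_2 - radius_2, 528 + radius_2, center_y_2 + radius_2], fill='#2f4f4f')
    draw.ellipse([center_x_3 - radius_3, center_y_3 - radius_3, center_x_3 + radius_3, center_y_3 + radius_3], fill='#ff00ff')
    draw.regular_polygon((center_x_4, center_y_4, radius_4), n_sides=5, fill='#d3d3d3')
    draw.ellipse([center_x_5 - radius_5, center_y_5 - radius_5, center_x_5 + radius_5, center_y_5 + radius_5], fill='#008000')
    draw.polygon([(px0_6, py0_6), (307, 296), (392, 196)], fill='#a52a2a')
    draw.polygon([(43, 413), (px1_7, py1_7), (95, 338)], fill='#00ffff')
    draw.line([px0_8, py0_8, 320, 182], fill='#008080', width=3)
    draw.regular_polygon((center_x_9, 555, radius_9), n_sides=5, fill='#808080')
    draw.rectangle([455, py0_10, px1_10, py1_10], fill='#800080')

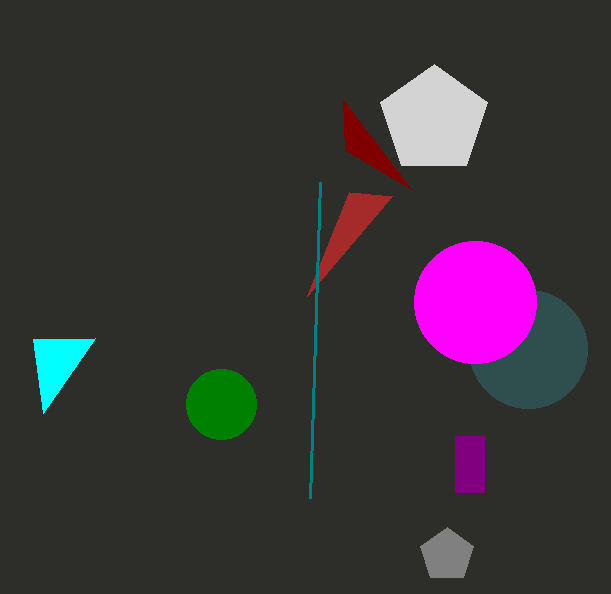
px0_1 = 343; py0_1 = 100; center_y_2 = 349; radius_2 = 59; center_x_3 = 475; center_y_3 = 302; radius_3 = 61; center_x_4 = 434; center_y_4 = 120; radius_4 = 56; center_x_5 = 221; center_y_5 = 404; radius_5 = 35; px0_6 = 349; py0_6 = 192; px1_7 = 33; py1_7 = 339; px0_8 = 310; py0_8 = 498; center_x_9 = 447; radius_9 = 28; py0_10 = 436; px1_10 = 484; py1_10 = 492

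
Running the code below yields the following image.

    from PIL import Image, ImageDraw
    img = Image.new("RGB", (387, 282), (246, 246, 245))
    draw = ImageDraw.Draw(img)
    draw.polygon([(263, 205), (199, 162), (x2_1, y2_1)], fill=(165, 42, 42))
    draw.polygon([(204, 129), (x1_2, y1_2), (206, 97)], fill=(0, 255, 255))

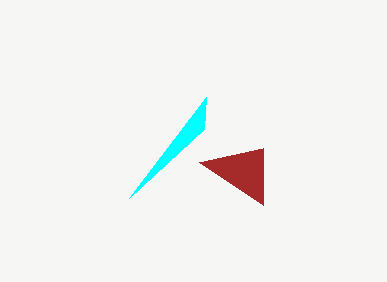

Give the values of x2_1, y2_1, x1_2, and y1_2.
x2_1 = 263; y2_1 = 148; x1_2 = 129; y1_2 = 198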